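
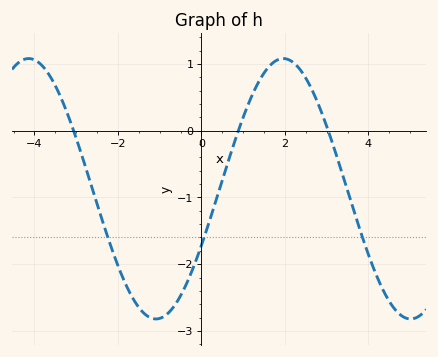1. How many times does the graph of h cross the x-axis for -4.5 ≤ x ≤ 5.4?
3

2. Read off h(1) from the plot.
0.2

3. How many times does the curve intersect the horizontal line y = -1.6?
3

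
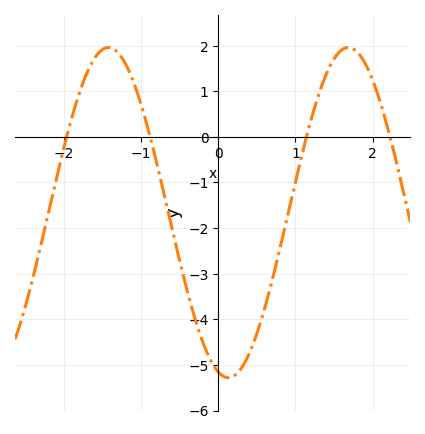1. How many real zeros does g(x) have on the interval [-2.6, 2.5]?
4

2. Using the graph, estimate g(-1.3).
1.8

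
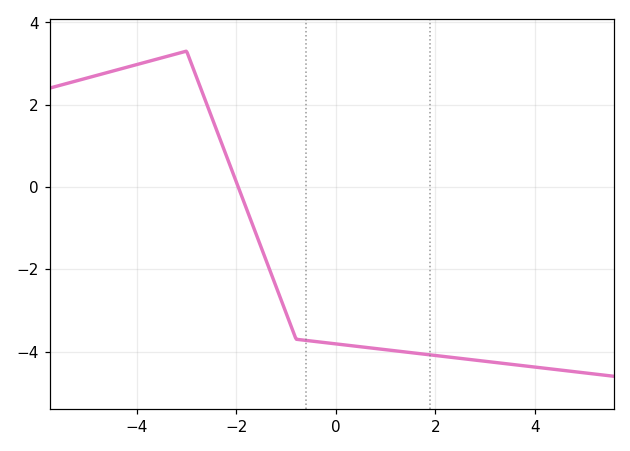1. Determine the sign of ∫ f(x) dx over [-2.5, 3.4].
negative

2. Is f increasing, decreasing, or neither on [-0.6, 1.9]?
decreasing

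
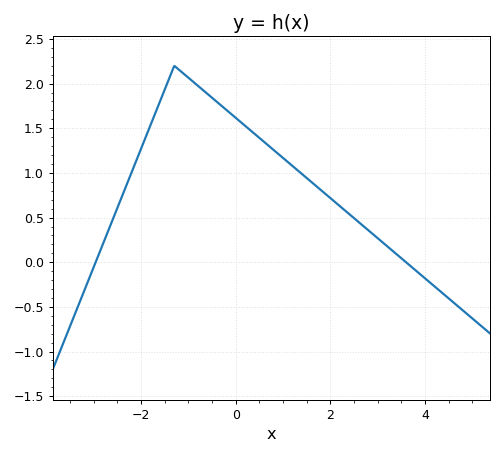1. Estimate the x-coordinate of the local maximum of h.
-1.3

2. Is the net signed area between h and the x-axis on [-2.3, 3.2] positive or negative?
positive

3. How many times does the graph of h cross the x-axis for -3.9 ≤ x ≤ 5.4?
2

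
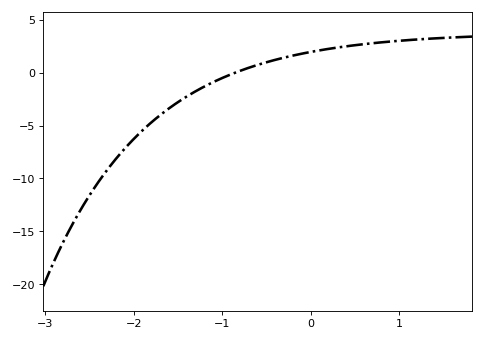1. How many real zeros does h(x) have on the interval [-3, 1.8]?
1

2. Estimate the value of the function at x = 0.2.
2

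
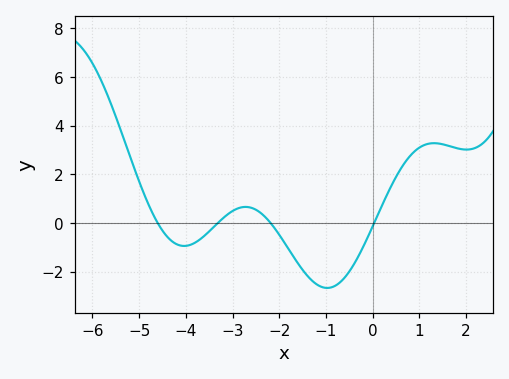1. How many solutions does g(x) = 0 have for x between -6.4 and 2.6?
4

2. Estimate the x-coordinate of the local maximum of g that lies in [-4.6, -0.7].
-2.72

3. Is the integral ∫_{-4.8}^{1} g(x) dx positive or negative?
negative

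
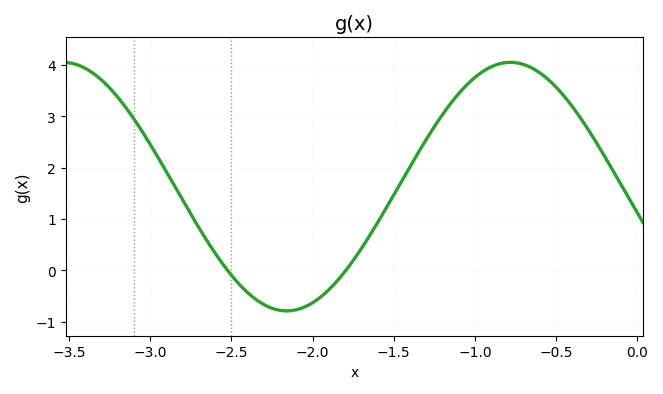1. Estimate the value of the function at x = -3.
2.45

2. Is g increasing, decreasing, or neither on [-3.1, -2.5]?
decreasing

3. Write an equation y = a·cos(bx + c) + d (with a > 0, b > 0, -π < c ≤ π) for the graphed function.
y = 2.42cos(2.28x + 1.78) + 1.63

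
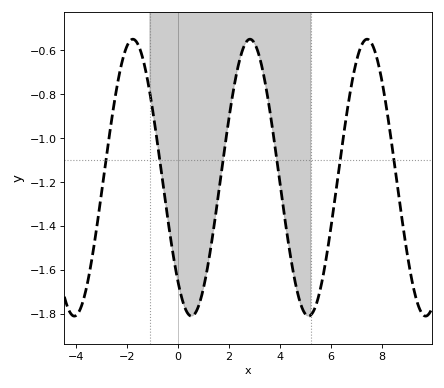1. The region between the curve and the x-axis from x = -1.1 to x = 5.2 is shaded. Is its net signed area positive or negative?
negative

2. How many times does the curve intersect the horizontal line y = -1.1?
6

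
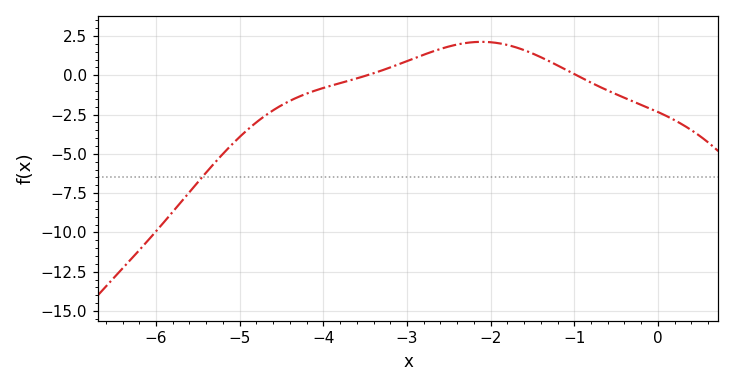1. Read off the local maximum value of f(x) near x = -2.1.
2.2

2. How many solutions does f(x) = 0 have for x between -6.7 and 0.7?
2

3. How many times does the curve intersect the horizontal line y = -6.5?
1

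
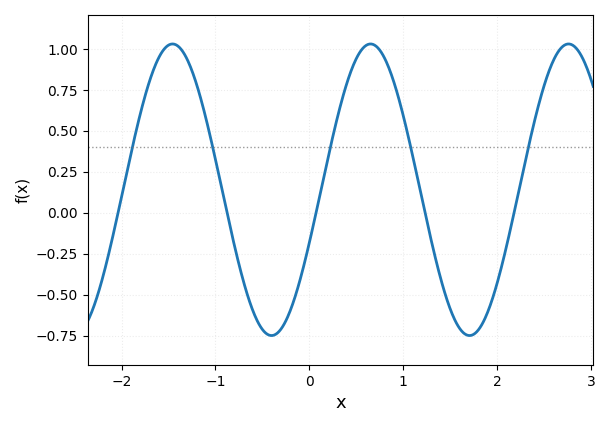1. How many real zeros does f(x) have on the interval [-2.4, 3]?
5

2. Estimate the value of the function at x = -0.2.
-0.593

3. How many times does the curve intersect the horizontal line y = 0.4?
5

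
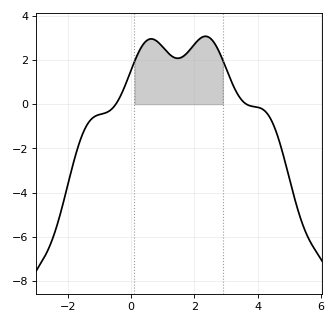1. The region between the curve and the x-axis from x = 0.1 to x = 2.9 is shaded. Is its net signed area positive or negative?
positive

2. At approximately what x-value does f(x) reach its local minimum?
1.47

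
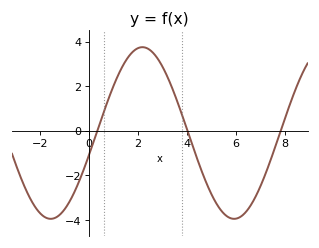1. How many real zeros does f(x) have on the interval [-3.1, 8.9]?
3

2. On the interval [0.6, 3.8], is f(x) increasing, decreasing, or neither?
neither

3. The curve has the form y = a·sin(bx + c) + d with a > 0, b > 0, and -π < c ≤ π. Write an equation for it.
y = 3.85sin(0.84x - 0.262) - 0.1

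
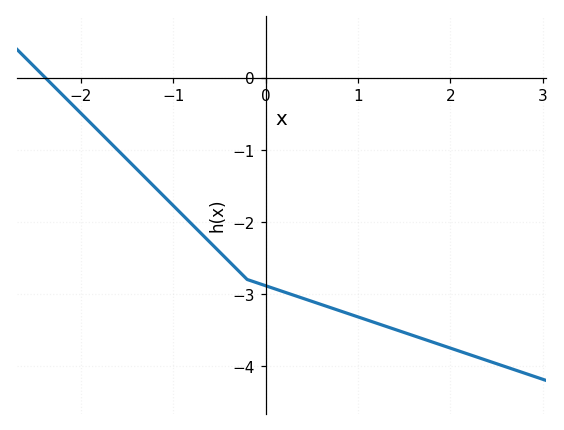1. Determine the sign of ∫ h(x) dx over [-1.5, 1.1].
negative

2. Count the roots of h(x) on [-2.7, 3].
1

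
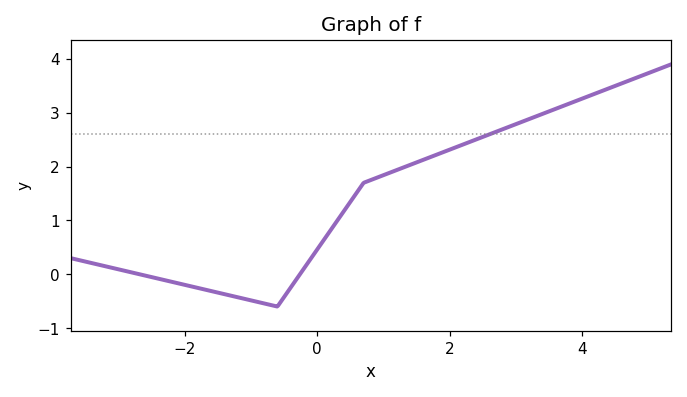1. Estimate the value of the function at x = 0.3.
0.992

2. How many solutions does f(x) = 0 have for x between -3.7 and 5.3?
2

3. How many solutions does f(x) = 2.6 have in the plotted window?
1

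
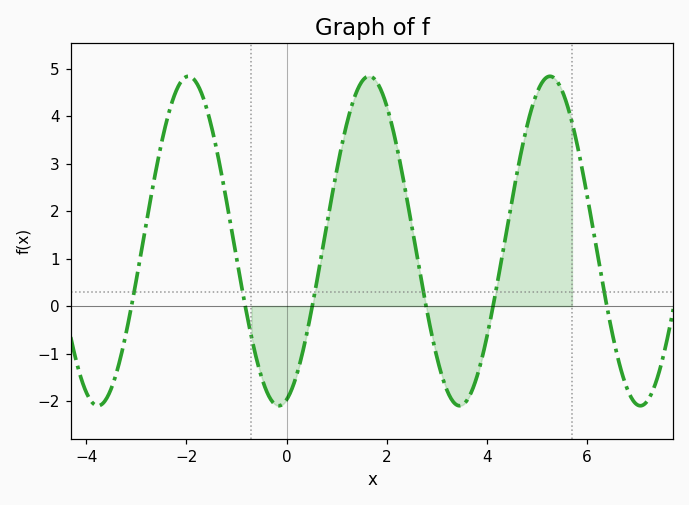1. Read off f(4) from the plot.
-0.7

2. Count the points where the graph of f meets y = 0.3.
6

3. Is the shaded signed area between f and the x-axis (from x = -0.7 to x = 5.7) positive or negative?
positive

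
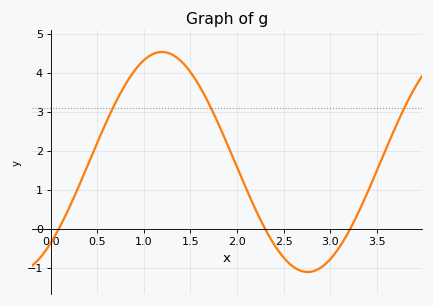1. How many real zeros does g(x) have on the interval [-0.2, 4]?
3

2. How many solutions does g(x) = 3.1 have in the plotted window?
3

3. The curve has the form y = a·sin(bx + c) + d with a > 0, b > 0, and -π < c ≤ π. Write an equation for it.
y = 2.82sin(2.01x - 0.83) + 1.71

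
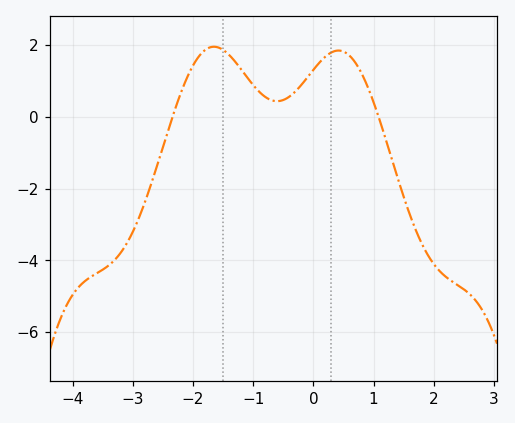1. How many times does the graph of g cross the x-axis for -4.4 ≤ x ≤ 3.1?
2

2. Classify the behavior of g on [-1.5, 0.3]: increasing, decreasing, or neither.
neither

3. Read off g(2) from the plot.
-4.1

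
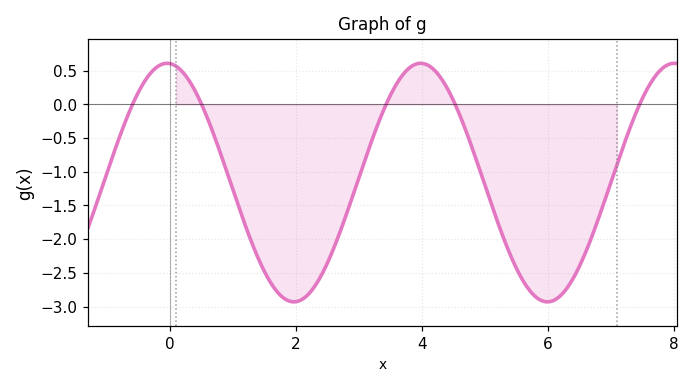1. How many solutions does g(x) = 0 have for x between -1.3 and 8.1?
5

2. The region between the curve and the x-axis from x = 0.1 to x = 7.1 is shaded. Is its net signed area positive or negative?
negative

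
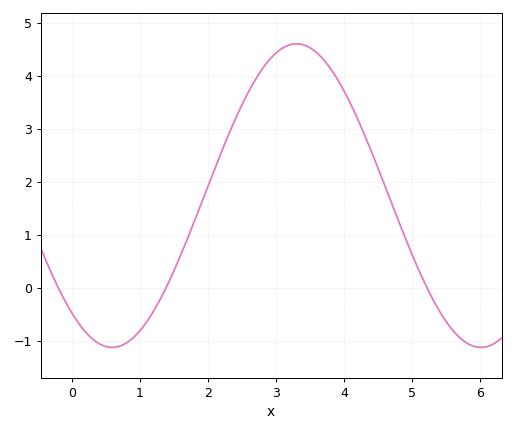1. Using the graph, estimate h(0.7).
-1.1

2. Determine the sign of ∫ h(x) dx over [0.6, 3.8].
positive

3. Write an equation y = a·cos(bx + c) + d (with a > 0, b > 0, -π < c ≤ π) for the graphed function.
y = 2.87cos(1.2x + 2.5) + 1.74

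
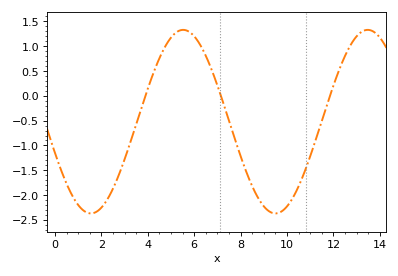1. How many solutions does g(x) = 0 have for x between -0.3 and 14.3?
3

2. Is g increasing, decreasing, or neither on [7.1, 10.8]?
neither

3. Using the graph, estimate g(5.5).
1.35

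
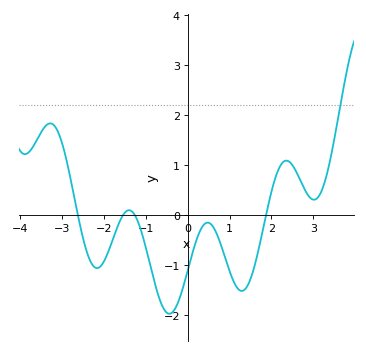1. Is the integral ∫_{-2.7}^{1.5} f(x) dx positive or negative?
negative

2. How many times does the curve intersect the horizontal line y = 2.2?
1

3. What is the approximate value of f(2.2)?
1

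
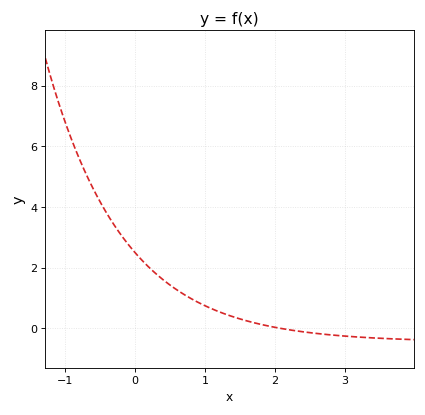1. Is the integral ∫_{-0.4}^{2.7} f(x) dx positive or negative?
positive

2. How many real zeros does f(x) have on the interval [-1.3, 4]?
1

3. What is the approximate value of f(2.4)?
-0.2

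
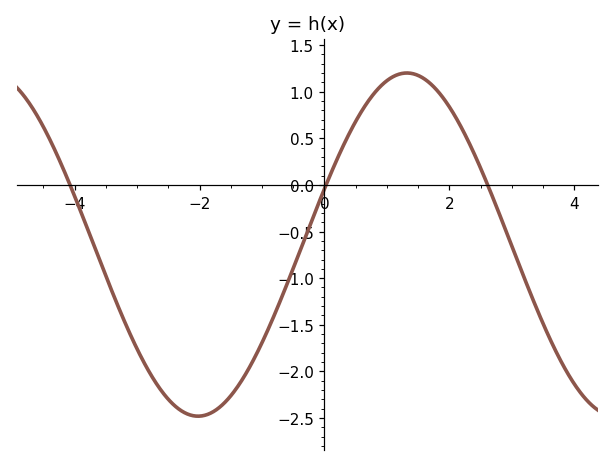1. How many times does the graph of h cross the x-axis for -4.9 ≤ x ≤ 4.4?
3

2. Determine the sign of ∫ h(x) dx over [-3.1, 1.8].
negative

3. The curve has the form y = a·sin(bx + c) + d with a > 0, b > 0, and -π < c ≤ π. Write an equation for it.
y = 1.84sin(0.94x + 0.332) - 0.64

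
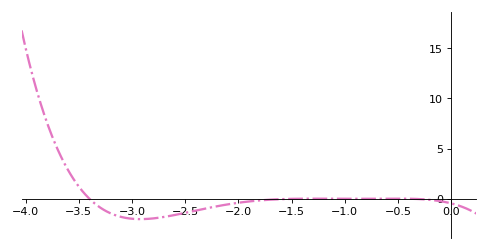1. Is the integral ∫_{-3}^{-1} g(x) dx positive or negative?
negative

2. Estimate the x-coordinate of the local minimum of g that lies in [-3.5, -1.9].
-2.92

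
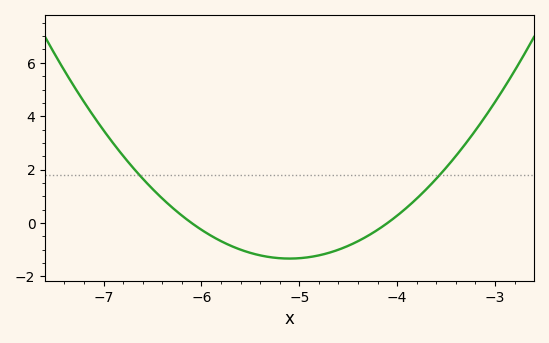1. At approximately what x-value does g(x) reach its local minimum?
-5.1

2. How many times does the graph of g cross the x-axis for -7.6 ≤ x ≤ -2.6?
2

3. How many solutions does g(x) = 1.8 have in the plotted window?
2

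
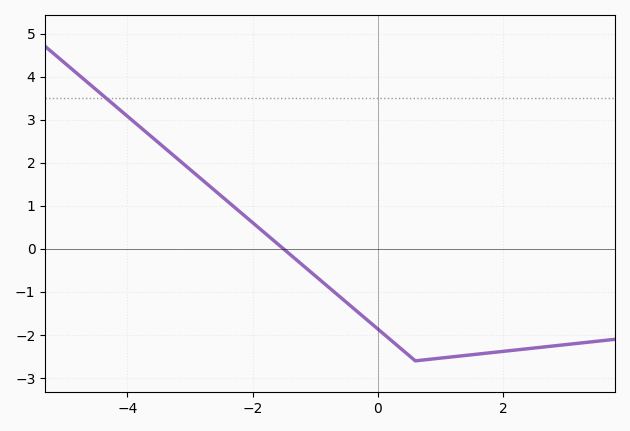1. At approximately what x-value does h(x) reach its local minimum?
0.6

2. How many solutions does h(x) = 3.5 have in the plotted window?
1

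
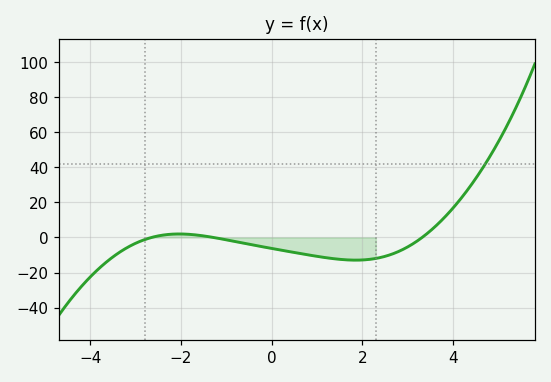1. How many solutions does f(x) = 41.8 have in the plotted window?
1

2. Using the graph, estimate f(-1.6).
2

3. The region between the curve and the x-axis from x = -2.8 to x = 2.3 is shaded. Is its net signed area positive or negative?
negative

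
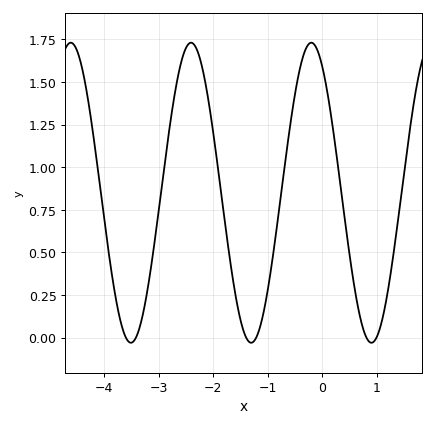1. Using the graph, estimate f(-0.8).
0.75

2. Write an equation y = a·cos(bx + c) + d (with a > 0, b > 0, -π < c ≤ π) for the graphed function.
y = 0.88cos(2.9x + 0.58) + 0.85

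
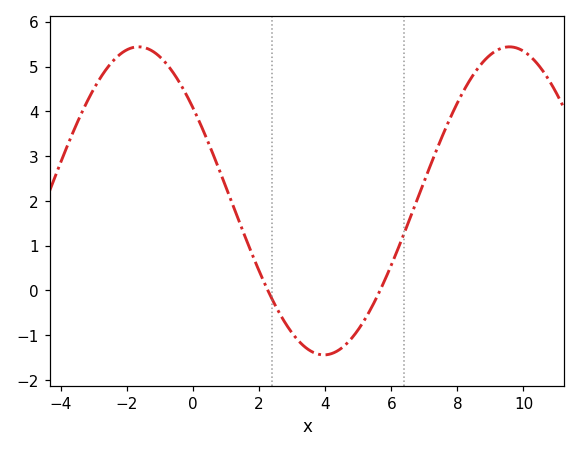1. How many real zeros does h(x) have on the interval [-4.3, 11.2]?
2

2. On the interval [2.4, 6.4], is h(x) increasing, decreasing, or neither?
neither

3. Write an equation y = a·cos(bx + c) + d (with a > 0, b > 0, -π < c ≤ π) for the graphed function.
y = 3.44cos(0.56x + 0.922) + 2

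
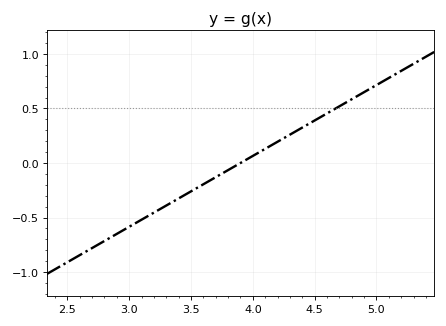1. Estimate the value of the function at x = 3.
-0.6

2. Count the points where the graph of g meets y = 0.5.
1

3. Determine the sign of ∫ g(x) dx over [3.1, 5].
positive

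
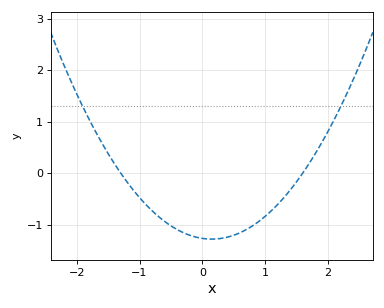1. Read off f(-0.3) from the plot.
-1.16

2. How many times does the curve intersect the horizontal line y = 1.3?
2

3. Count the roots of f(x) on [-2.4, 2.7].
2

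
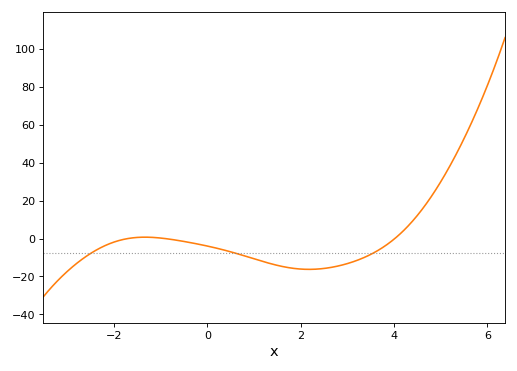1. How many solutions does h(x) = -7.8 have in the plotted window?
3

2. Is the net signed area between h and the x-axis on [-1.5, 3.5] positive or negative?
negative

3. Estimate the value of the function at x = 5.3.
43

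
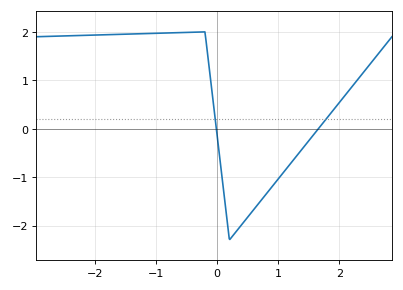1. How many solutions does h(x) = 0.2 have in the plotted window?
2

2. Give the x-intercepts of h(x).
0, 1.7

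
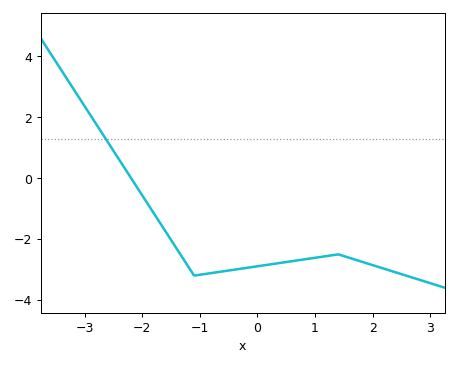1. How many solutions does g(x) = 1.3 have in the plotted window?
1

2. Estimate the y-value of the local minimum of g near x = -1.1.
-3.2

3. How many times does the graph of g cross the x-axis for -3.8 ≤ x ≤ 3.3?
1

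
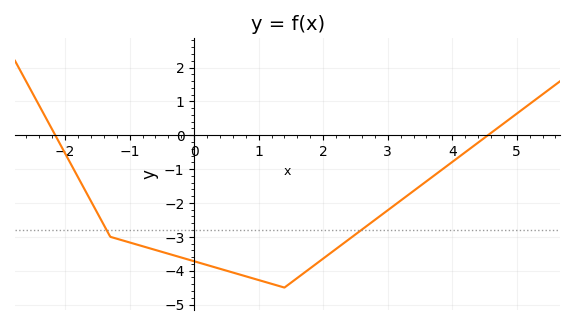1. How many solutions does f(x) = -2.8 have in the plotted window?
2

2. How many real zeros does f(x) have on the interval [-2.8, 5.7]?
2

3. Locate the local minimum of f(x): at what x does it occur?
1.4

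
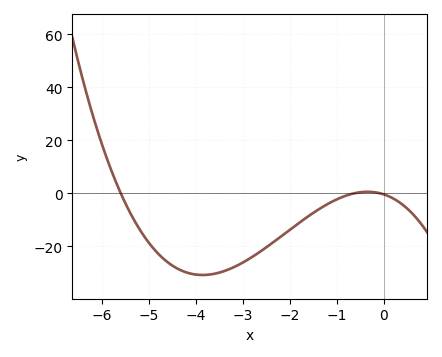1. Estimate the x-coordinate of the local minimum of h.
-3.8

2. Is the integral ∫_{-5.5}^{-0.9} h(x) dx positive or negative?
negative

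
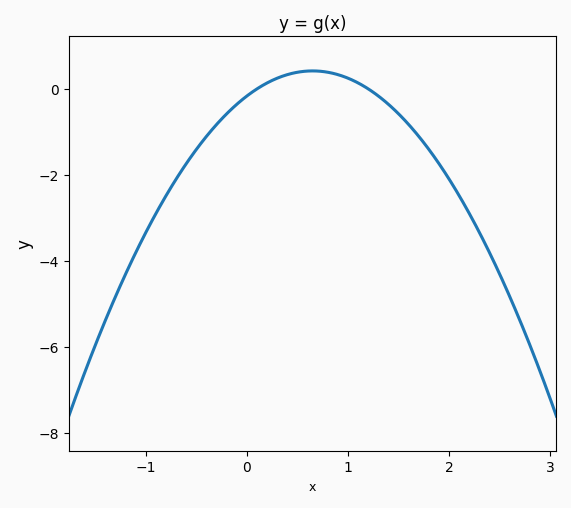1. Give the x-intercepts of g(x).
0.1, 1.2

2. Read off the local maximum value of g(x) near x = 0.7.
0.417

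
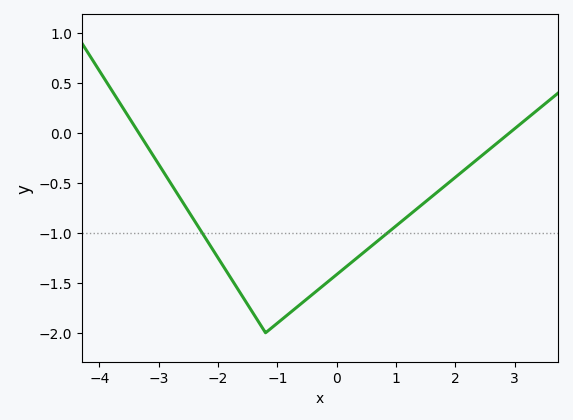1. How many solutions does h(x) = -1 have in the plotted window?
2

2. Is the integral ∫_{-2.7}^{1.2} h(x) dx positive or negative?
negative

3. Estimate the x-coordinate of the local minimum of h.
-1.2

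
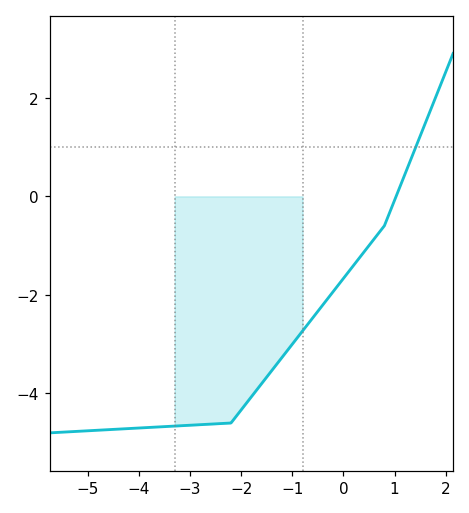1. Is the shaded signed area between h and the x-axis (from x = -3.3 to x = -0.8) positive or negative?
negative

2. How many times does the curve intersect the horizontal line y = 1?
1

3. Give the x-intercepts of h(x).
1.03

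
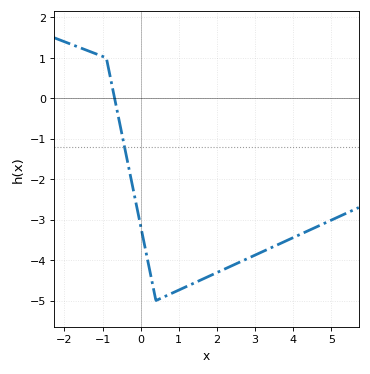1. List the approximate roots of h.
-0.683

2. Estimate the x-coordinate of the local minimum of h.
0.401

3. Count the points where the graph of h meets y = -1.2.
1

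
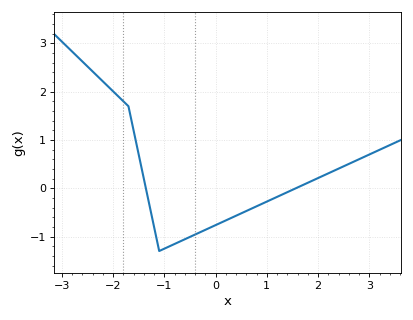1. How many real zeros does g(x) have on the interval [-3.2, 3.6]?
2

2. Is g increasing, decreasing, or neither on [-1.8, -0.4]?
neither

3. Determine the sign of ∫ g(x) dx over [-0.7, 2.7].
negative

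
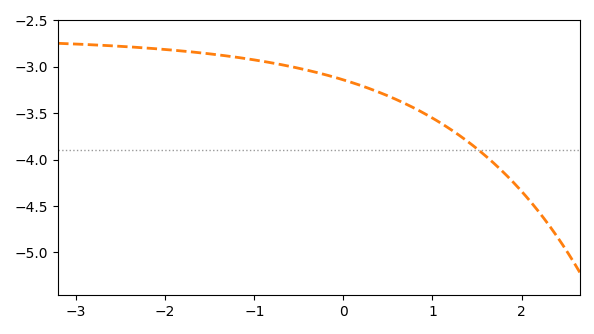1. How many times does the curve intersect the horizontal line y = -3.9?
1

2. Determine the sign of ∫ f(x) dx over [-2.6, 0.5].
negative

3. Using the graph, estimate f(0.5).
-3.3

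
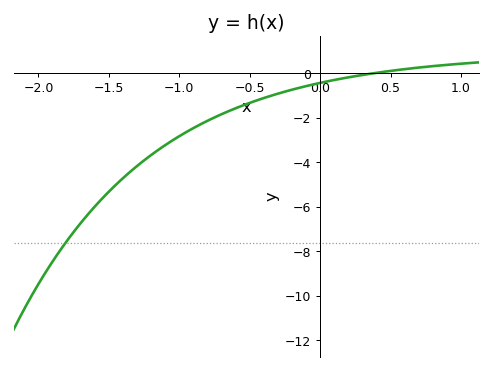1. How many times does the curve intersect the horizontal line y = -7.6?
1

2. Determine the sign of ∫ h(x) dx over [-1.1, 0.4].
negative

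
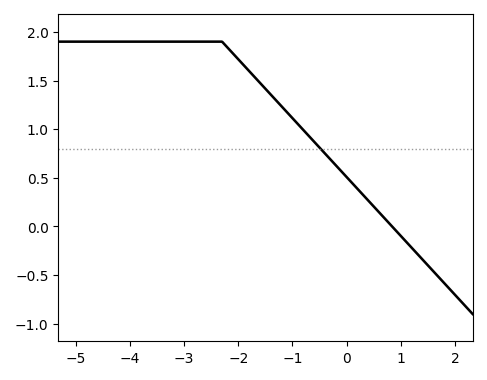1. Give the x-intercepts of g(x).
0.8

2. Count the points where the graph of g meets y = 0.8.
1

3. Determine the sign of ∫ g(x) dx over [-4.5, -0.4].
positive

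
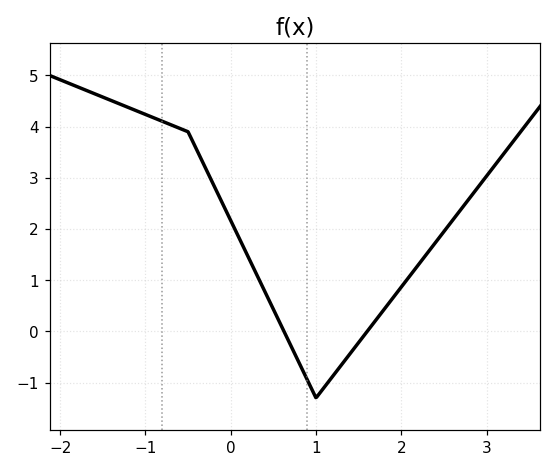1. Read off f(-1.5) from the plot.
4.58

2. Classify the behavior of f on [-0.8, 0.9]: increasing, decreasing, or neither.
decreasing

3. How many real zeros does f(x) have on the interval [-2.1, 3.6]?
2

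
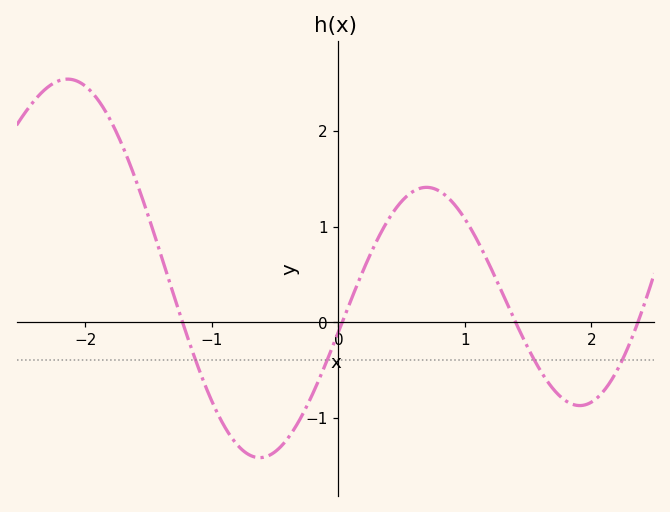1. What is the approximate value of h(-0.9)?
-1.1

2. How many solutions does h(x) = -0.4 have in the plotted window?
4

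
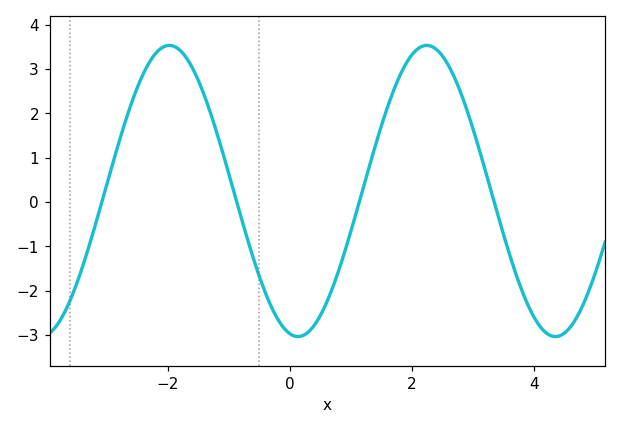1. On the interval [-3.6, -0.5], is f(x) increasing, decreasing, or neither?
neither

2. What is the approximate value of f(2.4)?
3.4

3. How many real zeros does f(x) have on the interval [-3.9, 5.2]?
4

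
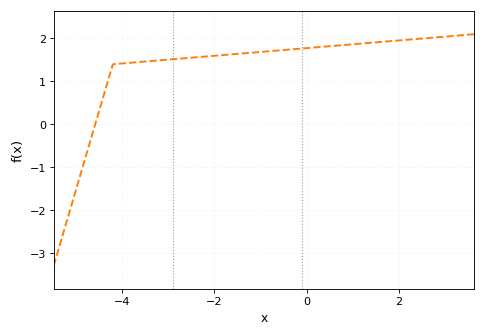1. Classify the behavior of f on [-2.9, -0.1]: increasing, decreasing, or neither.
increasing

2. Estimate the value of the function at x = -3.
1.5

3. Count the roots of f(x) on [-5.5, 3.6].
1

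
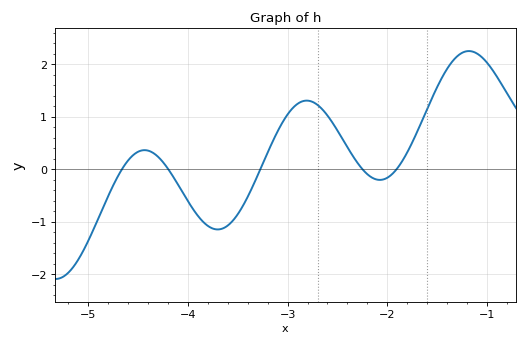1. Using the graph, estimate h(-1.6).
1.1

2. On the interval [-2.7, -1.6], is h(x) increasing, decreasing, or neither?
neither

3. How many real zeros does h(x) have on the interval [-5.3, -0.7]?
5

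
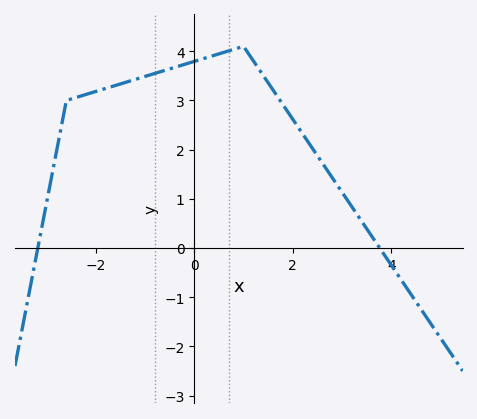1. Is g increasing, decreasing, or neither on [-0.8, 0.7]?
increasing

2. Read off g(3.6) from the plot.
0.2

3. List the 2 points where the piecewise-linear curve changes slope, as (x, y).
(-2.6, 3); (1, 4.1)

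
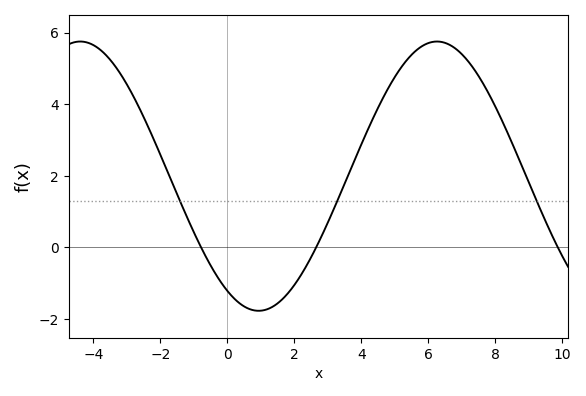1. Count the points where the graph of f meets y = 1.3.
3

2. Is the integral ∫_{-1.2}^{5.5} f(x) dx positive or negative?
positive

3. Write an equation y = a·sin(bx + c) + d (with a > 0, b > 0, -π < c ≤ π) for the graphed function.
y = 3.76sin(0.59x - 2.1) + 1.99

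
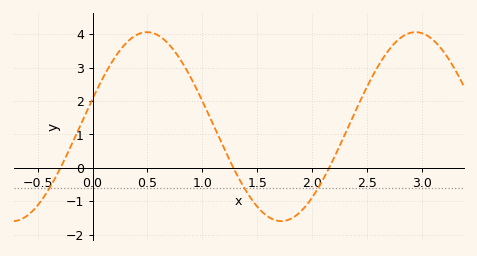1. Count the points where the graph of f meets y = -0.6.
3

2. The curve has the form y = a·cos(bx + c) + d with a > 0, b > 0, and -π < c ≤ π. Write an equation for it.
y = 2.83cos(2.57x - 1.27) + 1.23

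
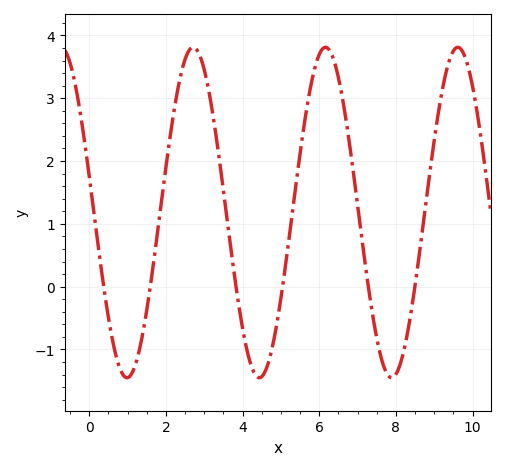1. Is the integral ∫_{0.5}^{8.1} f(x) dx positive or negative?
positive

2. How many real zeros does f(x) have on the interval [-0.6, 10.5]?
6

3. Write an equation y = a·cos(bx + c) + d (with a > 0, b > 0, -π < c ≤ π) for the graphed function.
y = 2.63cos(1.8x + 1.4) + 1.18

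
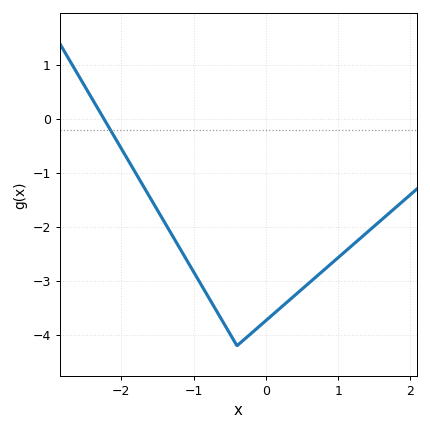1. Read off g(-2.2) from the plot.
-0.1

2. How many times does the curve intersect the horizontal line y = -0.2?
1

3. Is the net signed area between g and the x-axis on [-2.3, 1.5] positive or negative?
negative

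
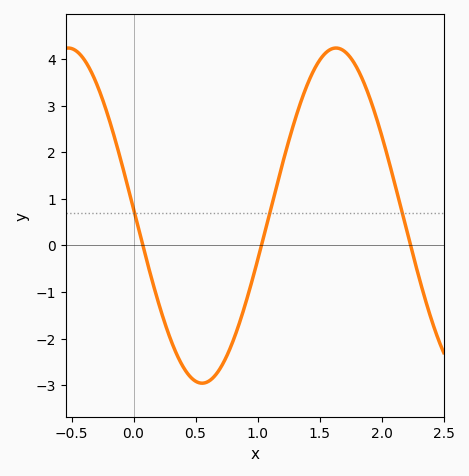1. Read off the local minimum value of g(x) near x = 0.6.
-2.96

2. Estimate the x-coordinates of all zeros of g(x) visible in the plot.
0.075, 1.03, 2.23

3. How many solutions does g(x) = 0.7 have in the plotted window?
3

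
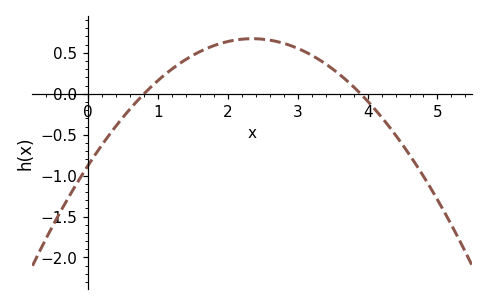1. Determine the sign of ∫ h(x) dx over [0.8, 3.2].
positive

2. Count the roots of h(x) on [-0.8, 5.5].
2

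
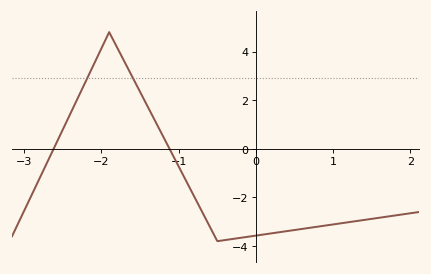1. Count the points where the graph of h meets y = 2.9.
2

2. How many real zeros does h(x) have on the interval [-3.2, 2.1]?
2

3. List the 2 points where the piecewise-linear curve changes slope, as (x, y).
(-1.9, 4.8); (-0.5, -3.8)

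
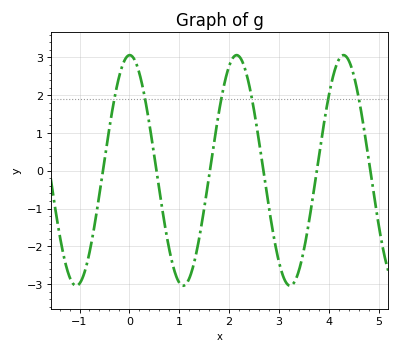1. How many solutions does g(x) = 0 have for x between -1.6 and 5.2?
6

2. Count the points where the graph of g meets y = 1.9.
6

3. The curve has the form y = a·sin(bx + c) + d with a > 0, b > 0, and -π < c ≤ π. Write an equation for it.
y = 3.05sin(2.9x + 1.6) + 0.01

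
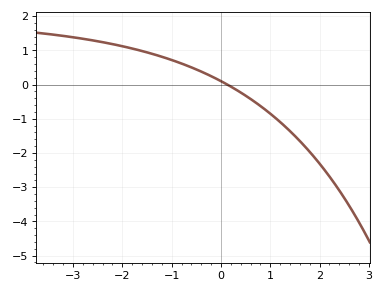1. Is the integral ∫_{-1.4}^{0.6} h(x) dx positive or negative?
positive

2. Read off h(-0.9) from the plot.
0.668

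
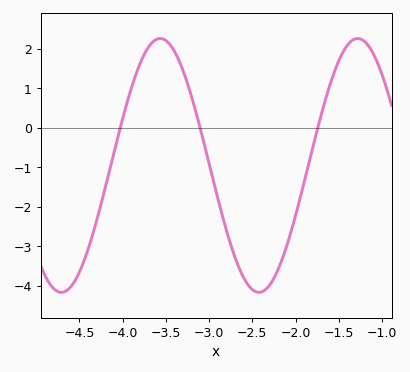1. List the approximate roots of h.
-4, -3.1, -1.7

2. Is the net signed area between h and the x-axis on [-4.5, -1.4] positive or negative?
negative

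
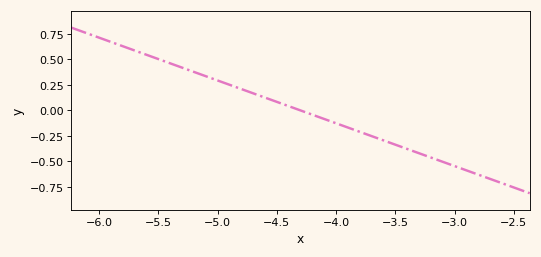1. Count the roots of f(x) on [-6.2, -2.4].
1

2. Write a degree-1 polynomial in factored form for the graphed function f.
y = -0.42(x + 4.3)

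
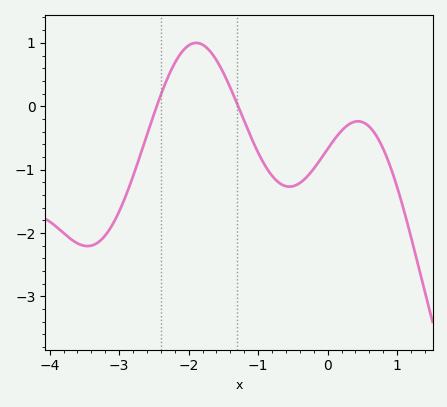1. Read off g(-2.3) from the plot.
0.5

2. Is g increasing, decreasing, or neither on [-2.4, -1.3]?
neither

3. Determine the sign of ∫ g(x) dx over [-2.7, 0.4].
negative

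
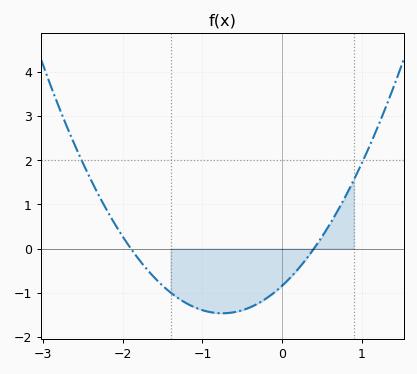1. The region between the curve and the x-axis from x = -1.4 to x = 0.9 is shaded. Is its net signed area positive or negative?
negative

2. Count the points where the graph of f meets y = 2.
2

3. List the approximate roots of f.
-1.9, 0.4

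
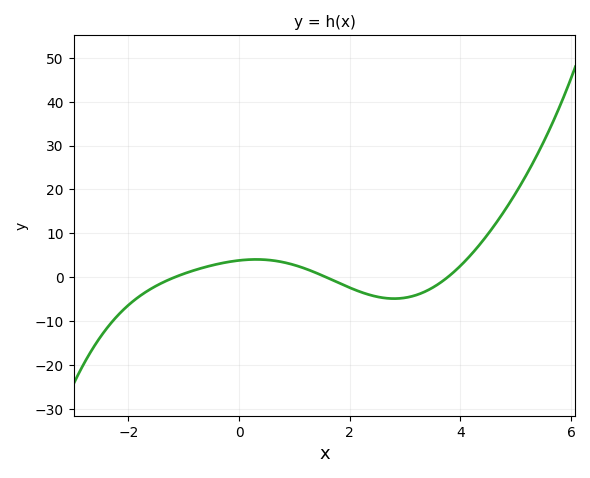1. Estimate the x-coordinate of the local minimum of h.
2.8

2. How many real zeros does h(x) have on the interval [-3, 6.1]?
3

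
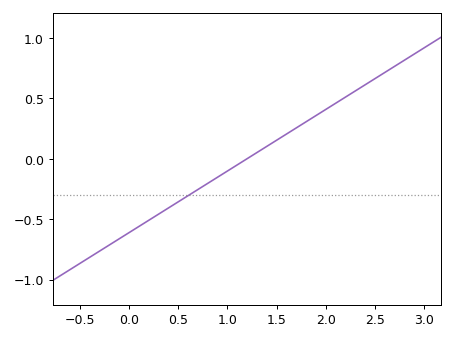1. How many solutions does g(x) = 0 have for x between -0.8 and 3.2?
1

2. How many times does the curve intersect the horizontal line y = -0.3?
1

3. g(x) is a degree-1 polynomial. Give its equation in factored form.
y = 0.51(x - 1.2)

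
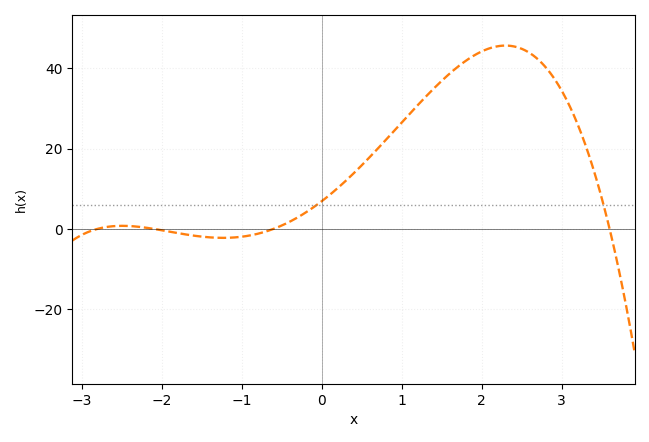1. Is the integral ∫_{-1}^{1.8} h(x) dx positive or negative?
positive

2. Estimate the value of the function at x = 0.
6.86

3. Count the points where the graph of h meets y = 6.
2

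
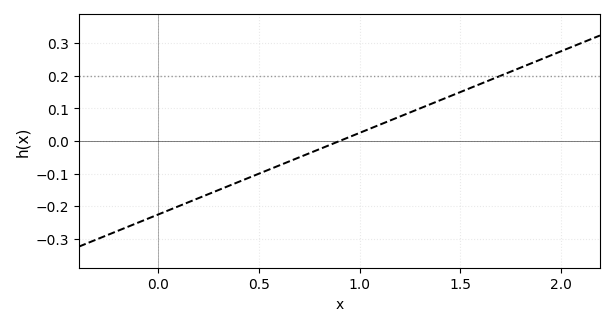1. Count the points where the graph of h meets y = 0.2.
1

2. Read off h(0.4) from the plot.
-0.12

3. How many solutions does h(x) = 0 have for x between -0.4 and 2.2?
1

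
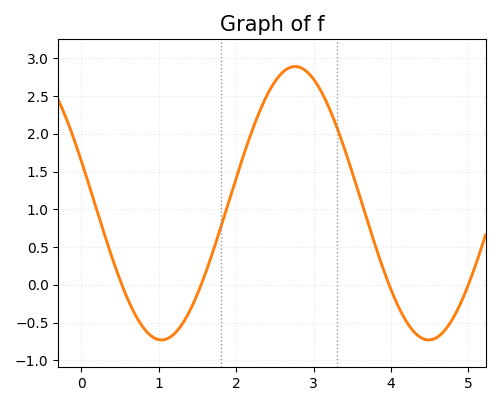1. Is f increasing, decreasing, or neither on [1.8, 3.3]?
neither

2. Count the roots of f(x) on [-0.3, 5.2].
4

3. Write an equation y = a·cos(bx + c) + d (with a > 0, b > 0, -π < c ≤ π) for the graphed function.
y = 1.81cos(1.8x + 1.3) + 1.08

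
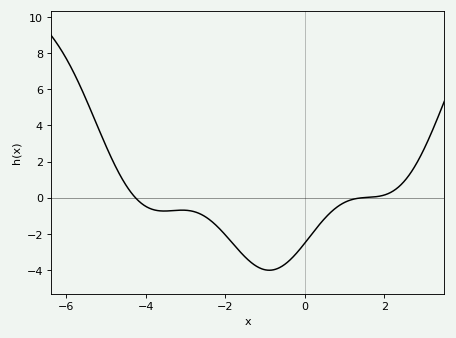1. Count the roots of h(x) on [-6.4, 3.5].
2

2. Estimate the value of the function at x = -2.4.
-1.2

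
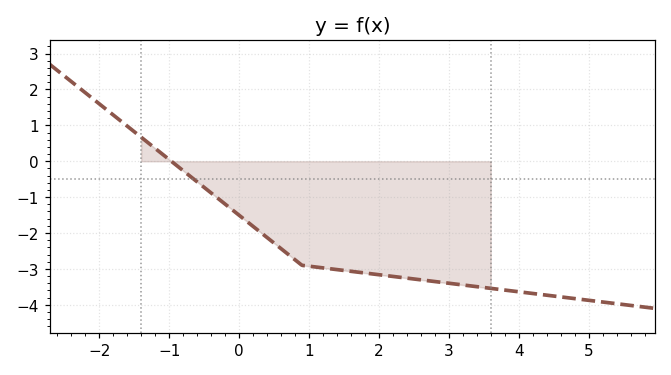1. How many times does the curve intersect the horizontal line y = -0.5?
1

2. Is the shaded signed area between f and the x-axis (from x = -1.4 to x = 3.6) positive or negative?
negative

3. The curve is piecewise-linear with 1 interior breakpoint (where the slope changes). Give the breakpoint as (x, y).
(0.9, -2.9)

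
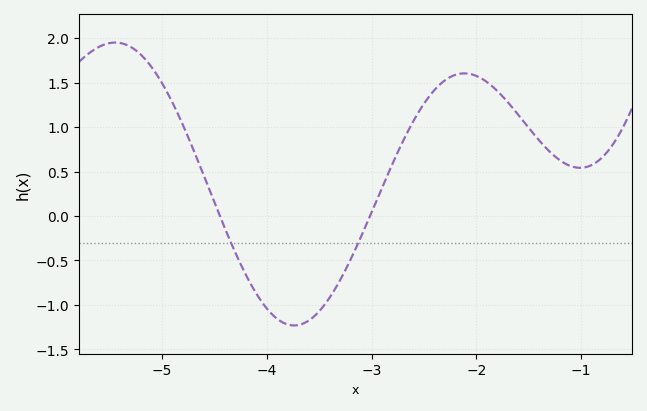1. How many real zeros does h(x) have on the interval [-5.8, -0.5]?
2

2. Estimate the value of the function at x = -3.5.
-1.07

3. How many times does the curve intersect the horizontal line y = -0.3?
2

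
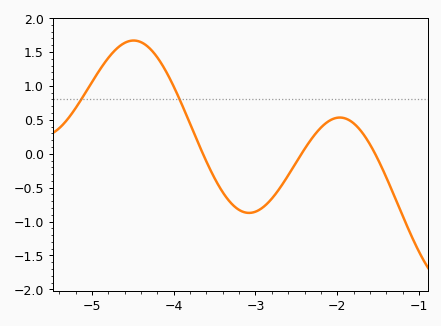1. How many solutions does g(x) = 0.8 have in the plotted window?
2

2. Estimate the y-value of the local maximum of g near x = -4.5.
1.67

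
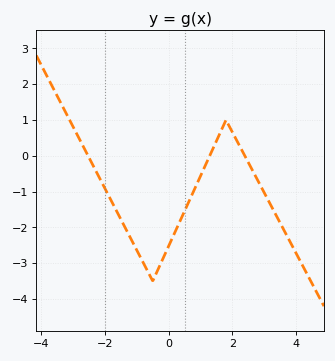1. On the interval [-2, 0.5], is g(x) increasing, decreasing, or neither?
neither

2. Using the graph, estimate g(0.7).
-1.2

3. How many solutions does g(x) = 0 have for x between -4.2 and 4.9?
3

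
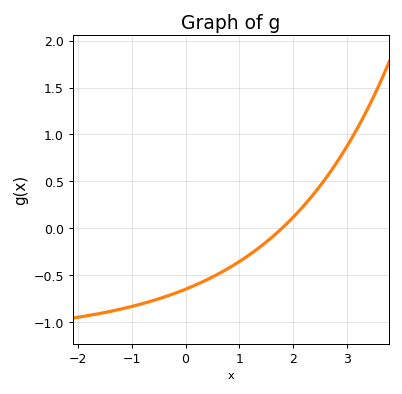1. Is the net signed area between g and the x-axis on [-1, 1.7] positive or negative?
negative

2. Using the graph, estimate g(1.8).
0.002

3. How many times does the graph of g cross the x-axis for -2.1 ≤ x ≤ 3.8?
1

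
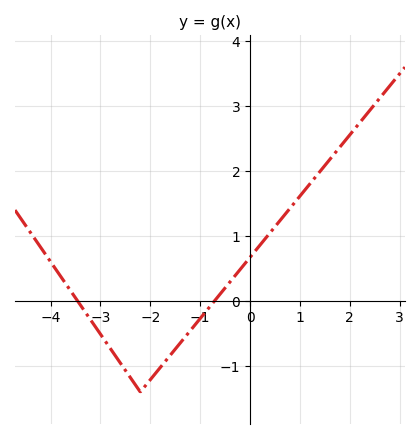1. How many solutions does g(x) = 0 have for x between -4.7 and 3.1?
2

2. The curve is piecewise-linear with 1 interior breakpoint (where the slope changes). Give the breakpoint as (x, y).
(-2.2, -1.4)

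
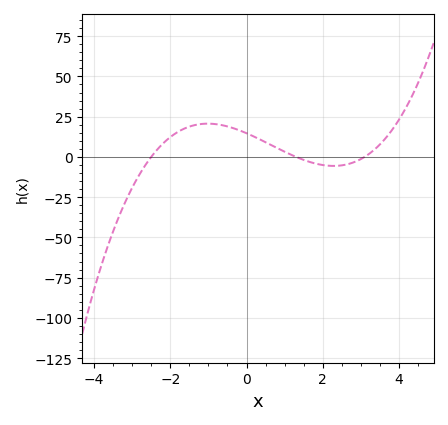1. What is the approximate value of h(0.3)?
11.4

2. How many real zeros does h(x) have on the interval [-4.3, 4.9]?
3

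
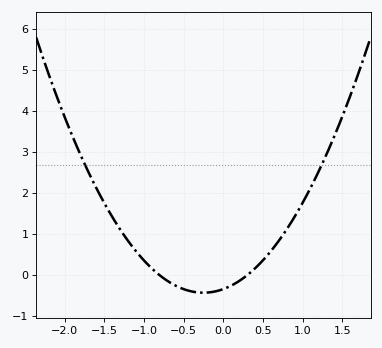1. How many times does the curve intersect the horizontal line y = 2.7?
2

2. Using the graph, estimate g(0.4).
0.168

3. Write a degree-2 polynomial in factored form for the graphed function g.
y = 1.4(x + 0.8)(x - 0.3)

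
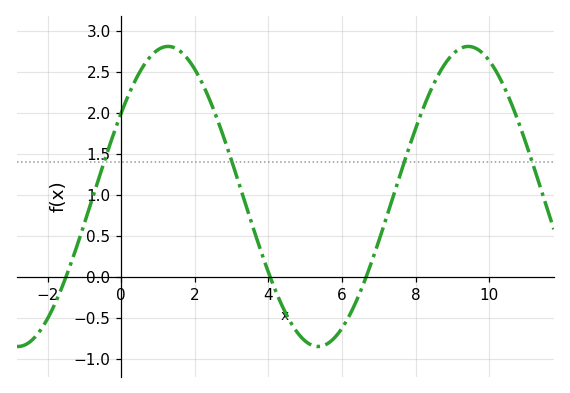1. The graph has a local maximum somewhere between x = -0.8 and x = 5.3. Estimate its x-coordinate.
1.27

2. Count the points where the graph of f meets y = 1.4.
4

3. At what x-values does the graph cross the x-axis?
-1.5, 4.05, 6.66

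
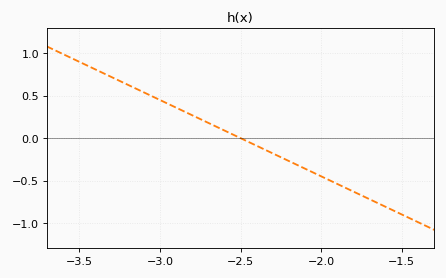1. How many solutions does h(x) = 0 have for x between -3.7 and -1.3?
1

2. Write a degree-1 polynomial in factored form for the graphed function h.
y = -0.9(x + 2.5)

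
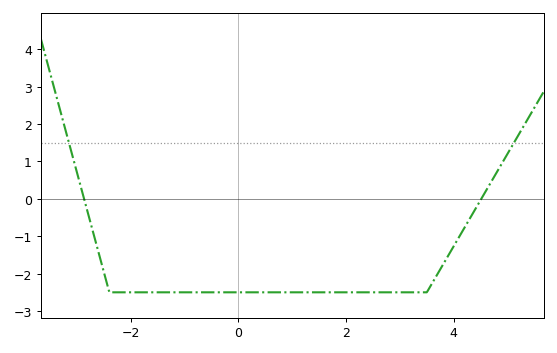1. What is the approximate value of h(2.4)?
-2.5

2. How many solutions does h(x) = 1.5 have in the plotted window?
2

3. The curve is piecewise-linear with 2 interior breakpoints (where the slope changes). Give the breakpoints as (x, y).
(-2.4, -2.5); (3.5, -2.5)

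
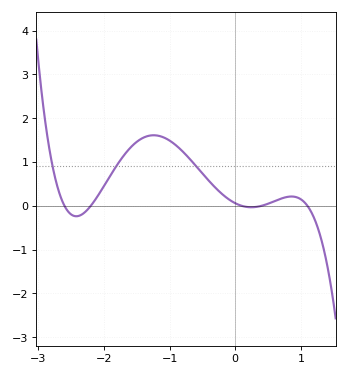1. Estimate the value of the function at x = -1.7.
1.14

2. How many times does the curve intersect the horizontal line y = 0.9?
3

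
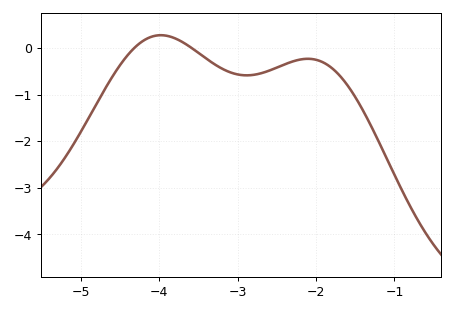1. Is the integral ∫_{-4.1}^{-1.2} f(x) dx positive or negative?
negative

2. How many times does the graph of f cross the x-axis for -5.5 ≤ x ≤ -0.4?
2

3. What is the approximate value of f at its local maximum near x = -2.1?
-0.2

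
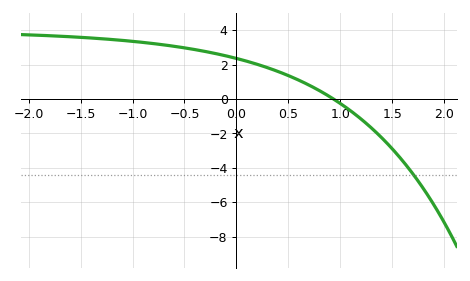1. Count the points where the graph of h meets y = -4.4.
1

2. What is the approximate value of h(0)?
2.4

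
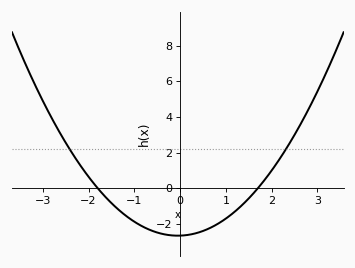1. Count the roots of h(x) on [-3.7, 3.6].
2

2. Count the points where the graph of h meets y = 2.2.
2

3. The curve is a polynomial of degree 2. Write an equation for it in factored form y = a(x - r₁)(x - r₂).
y = 0.87(x + 1.8)(x - 1.7)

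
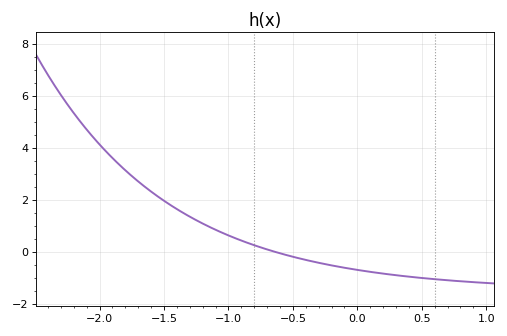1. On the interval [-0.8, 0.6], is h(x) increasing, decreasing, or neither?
decreasing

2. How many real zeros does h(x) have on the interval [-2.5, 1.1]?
1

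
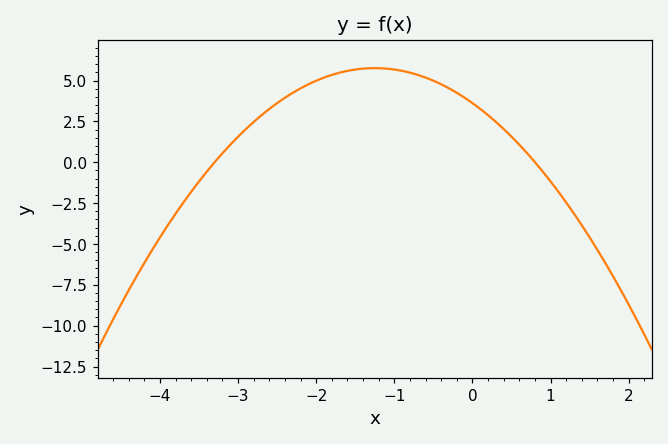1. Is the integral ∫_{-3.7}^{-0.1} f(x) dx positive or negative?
positive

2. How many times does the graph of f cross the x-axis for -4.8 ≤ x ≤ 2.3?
2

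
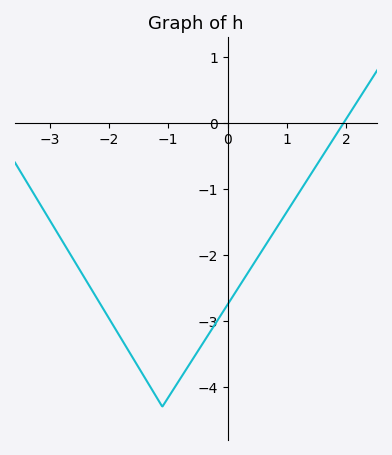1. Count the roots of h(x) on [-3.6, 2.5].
1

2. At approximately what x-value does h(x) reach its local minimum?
-1.1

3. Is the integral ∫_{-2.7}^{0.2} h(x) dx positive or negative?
negative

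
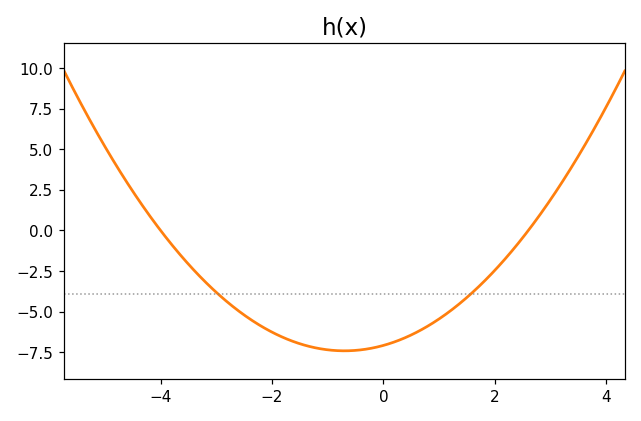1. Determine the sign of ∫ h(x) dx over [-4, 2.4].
negative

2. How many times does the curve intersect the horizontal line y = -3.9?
2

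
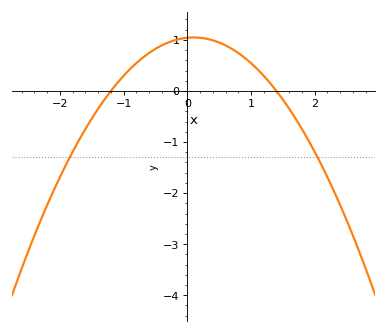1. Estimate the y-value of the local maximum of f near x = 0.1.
1.05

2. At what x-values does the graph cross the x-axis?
-1.2, 1.4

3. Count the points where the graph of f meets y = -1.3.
2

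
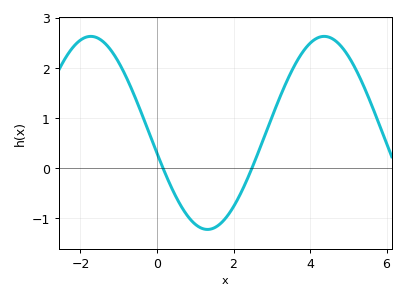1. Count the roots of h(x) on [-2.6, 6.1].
2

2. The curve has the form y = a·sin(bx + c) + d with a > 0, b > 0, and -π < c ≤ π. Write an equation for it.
y = 1.93sin(1.03x - 2.93) + 0.71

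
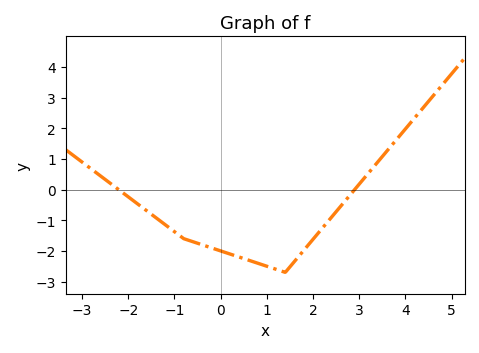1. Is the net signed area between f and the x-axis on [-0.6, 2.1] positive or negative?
negative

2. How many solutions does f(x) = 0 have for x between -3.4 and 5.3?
2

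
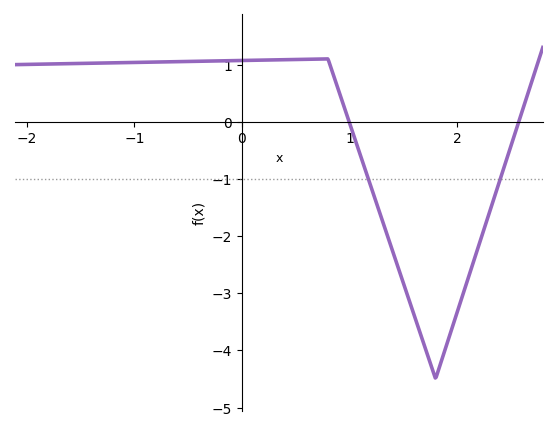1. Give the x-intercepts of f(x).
0.996, 2.57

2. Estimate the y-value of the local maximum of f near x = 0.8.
1.1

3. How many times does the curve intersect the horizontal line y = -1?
2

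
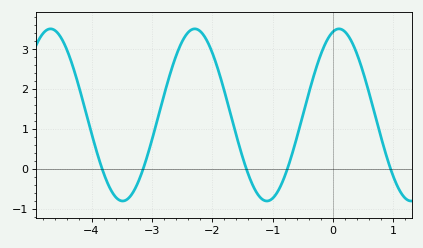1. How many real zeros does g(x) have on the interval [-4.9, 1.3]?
5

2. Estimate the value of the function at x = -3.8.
-0.1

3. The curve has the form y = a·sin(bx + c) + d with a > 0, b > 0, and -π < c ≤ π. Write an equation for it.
y = 2.16sin(2.6x + 1.3) + 1.35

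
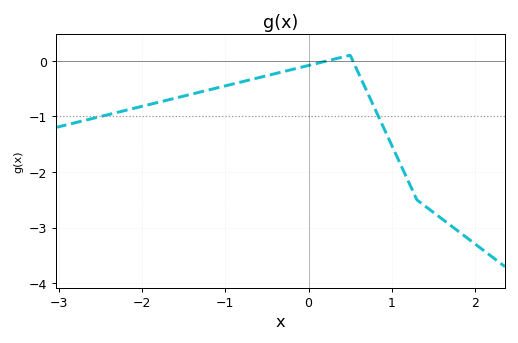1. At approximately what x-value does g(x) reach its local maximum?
0.5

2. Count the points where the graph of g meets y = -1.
2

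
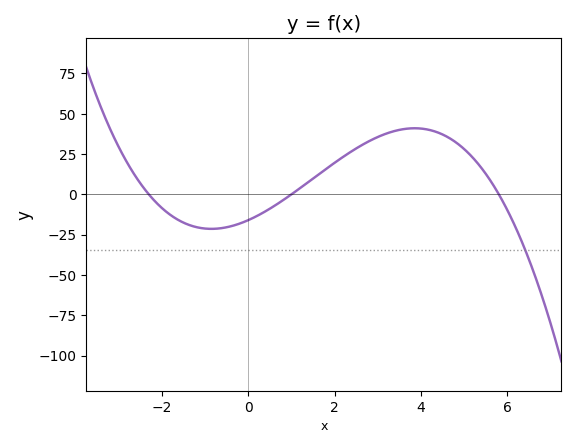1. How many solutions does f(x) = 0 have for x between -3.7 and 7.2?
3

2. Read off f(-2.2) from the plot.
-3.07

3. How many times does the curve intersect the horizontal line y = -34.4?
1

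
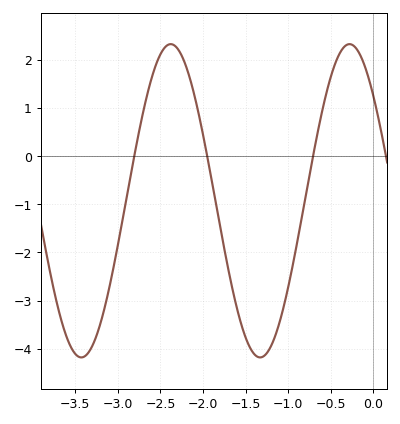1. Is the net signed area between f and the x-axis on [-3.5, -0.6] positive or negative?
negative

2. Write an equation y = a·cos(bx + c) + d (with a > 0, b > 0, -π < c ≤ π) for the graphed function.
y = 3.25cos(2.99x + 0.83) - 0.93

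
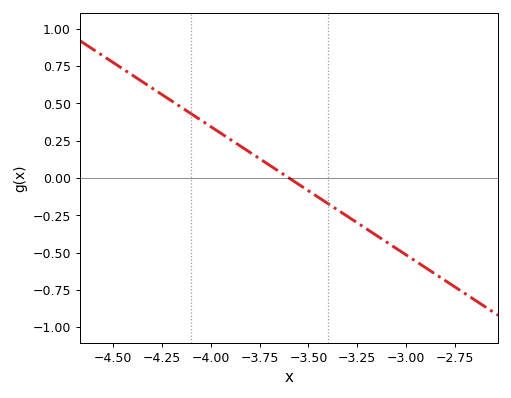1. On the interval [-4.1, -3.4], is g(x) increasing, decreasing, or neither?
decreasing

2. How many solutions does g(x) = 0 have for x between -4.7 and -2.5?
1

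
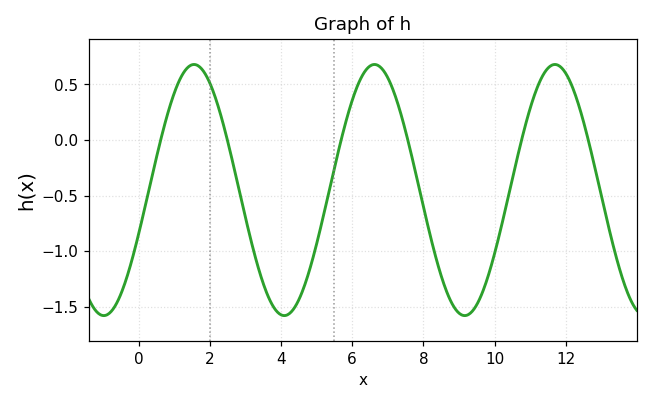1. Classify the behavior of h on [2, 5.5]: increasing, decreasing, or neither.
neither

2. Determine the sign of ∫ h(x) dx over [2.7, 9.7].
negative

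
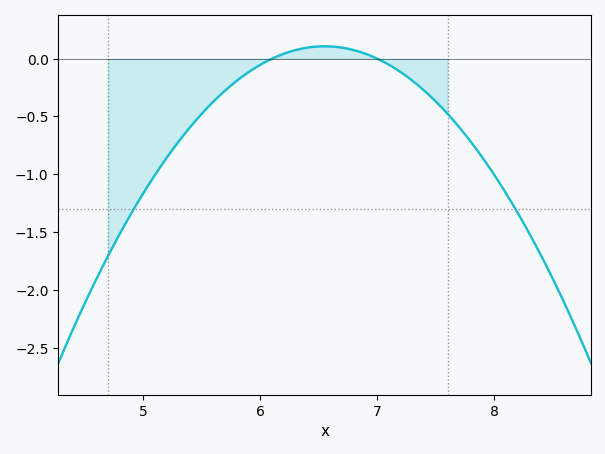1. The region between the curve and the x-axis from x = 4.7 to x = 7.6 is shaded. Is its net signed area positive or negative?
negative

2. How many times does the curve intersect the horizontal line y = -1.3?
2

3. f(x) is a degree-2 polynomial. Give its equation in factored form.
y = -0.53(x - 6.1)(x - 7)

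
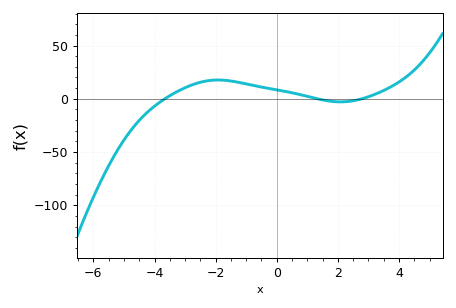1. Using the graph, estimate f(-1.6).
15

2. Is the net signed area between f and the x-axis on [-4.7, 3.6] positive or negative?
positive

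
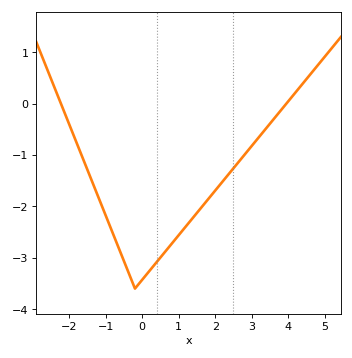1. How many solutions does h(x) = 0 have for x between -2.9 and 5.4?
2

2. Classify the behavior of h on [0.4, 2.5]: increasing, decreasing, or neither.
increasing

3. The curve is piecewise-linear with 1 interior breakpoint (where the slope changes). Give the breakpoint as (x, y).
(-0.2, -3.6)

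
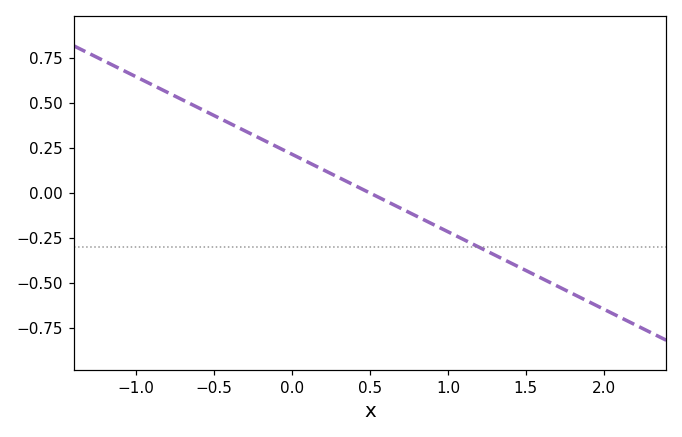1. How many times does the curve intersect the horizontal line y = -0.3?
1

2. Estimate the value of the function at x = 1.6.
-0.473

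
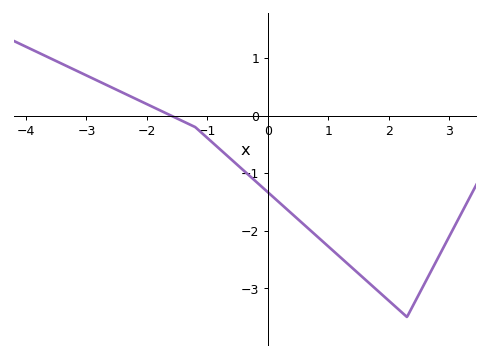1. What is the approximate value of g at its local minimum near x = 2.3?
-3.5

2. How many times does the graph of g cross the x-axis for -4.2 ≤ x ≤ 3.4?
1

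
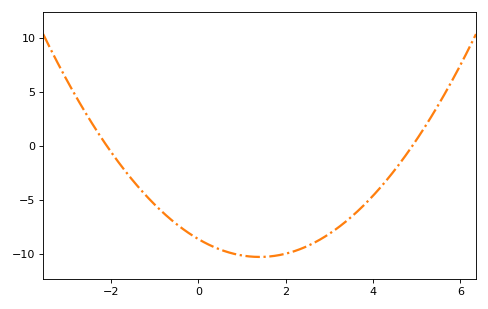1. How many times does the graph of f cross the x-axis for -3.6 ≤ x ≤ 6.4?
2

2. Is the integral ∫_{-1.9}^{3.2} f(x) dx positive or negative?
negative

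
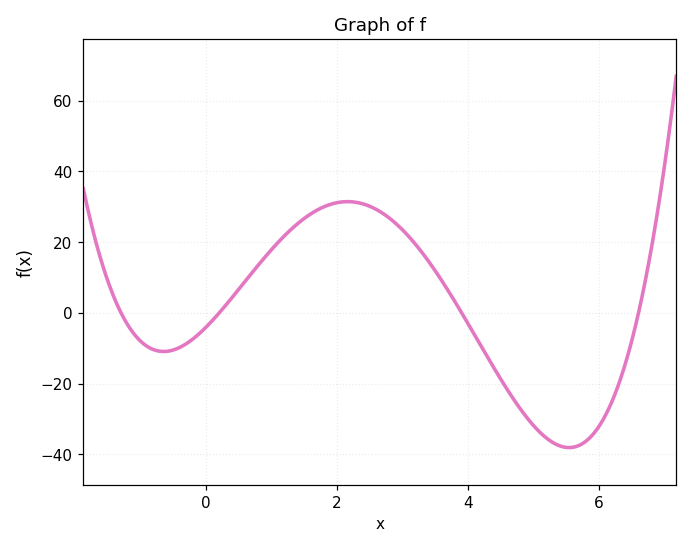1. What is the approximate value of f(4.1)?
-6.32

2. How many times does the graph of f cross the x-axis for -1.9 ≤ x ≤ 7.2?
4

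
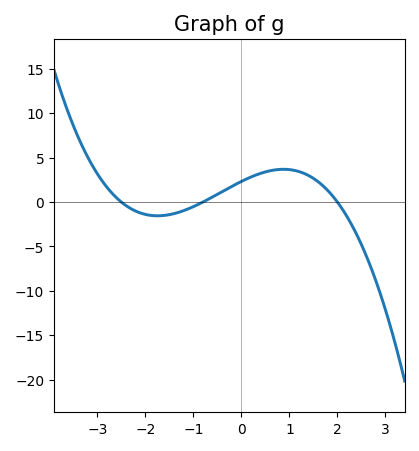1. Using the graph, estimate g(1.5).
2.5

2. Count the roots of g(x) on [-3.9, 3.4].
3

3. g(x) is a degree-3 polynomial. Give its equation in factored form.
y = -0.58(x + 2.5)(x + 0.8)(x - 2)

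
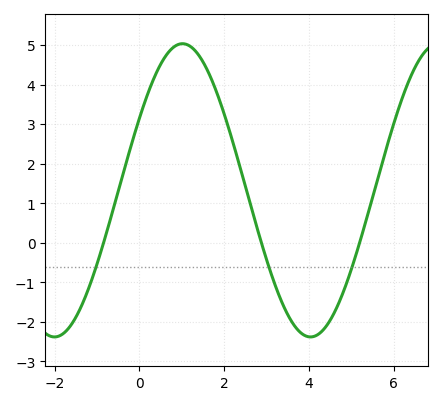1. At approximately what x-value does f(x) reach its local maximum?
1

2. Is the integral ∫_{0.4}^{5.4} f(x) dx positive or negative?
positive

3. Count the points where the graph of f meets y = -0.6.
3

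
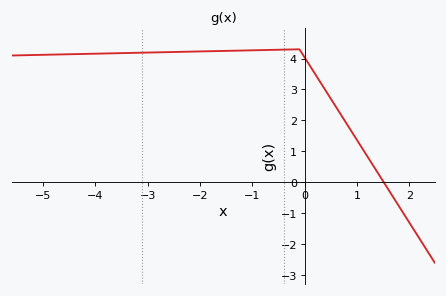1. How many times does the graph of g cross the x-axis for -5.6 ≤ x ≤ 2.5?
1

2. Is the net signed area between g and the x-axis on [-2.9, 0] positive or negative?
positive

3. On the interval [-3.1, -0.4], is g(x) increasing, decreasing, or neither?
increasing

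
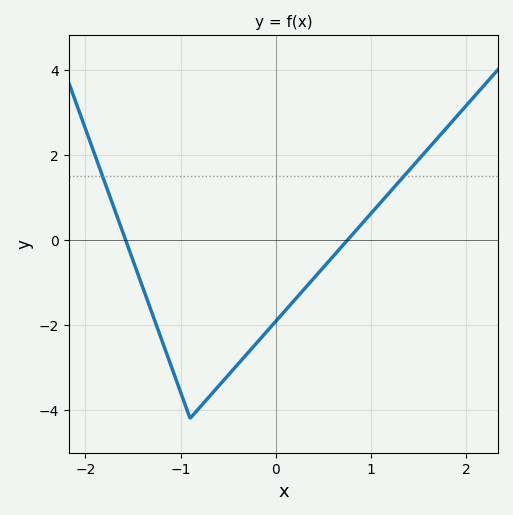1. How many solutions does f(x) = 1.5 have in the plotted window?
2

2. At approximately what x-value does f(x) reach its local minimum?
-0.899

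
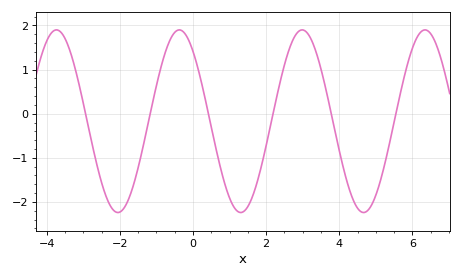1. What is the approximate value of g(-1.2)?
-0.1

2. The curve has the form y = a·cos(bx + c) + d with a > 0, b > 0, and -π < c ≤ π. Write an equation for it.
y = 2.07cos(1.9x + 0.7) - 0.17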